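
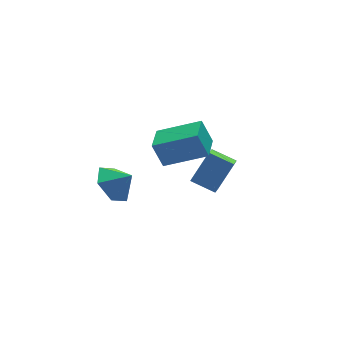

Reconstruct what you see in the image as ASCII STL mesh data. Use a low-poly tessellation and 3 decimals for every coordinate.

solid 
facet normal -0.551 -0.826 0.119
outer loop
vertex 0.95 -2.532 3.151
vertex -0.593 -1.611 2.393
vertex 1.265 -2.899 2.063
endloop
endfacet
facet normal 0.791 -0.473 0.388
outer loop
vertex 1.993 -1.809 1.907
vertex 0.95 -2.532 3.151
vertex 1.265 -2.899 2.063
endloop
endfacet
facet normal -0.551 -0.826 0.119
outer loop
vertex 1.265 -2.899 2.063
vertex -0.593 -1.611 2.393
vertex -0.278 -1.978 1.306
endloop
endfacet
facet normal 0.265 -0.308 -0.914
outer loop
vertex -0.278 -1.978 1.306
vertex 1.993 -1.809 1.907
vertex 1.265 -2.899 2.063
endloop
endfacet
facet normal -0.265 0.308 0.914
outer loop
vertex 0.95 -2.532 3.151
vertex 0.135 -0.521 2.237
vertex -0.593 -1.611 2.393
endloop
endfacet
facet normal 0.791 -0.472 0.389
outer loop
vertex 1.678 -1.442 2.994
vertex 0.95 -2.532 3.151
vertex 1.993 -1.809 1.907
endloop
endfacet
facet normal -0.264 0.308 0.914
outer loop
vertex 1.678 -1.442 2.994
vertex 0.135 -0.521 2.237
vertex 0.95 -2.532 3.151
endloop
endfacet
facet normal -0.791 0.473 -0.389
outer loop
vertex -0.593 -1.611 2.393
vertex 0.135 -0.521 2.237
vertex -0.278 -1.978 1.306
endloop
endfacet
facet normal 0.265 -0.308 -0.914
outer loop
vertex 0.45 -0.888 1.149
vertex 1.993 -1.809 1.907
vertex -0.278 -1.978 1.306
endloop
endfacet
facet normal -0.791 0.472 -0.388
outer loop
vertex -0.278 -1.978 1.306
vertex 0.135 -0.521 2.237
vertex 0.45 -0.888 1.149
endloop
endfacet
facet normal 0.551 0.826 -0.119
outer loop
vertex 0.45 -0.888 1.149
vertex 1.678 -1.442 2.994
vertex 1.993 -1.809 1.907
endloop
endfacet
facet normal 0.551 0.826 -0.119
outer loop
vertex 0.135 -0.521 2.237
vertex 1.678 -1.442 2.994
vertex 0.45 -0.888 1.149
endloop
endfacet
facet normal -0.563 -0.103 -0.820
outer loop
vertex 2.811 -0.526 -2.749
vertex 2.063 0.304 -2.34
vertex 3.256 0.063 -3.129
endloop
endfacet
facet normal 0.629 -0.697 -0.344
outer loop
vertex 4.197 0.236 -1.76
vertex 2.811 -0.526 -2.749
vertex 3.256 0.063 -3.129
endloop
endfacet
facet normal -0.563 -0.103 -0.820
outer loop
vertex 3.256 0.063 -3.129
vertex 2.063 0.304 -2.34
vertex 2.508 0.893 -2.72
endloop
endfacet
facet normal 0.536 0.709 -0.458
outer loop
vertex 2.508 0.893 -2.72
vertex 4.197 0.236 -1.76
vertex 3.256 0.063 -3.129
endloop
endfacet
facet normal -0.536 -0.709 0.458
outer loop
vertex 2.811 -0.526 -2.749
vertex 3.004 0.477 -0.971
vertex 2.063 0.304 -2.34
endloop
endfacet
facet normal 0.629 -0.697 -0.344
outer loop
vertex 3.752 -0.353 -1.38
vertex 2.811 -0.526 -2.749
vertex 4.197 0.236 -1.76
endloop
endfacet
facet normal -0.536 -0.709 0.458
outer loop
vertex 3.752 -0.353 -1.38
vertex 3.004 0.477 -0.971
vertex 2.811 -0.526 -2.749
endloop
endfacet
facet normal -0.629 0.697 0.344
outer loop
vertex 2.063 0.304 -2.34
vertex 3.004 0.477 -0.971
vertex 2.508 0.893 -2.72
endloop
endfacet
facet normal 0.536 0.709 -0.458
outer loop
vertex 3.449 1.066 -1.351
vertex 4.197 0.236 -1.76
vertex 2.508 0.893 -2.72
endloop
endfacet
facet normal -0.629 0.697 0.344
outer loop
vertex 2.508 0.893 -2.72
vertex 3.004 0.477 -0.971
vertex 3.449 1.066 -1.351
endloop
endfacet
facet normal 0.563 0.103 0.820
outer loop
vertex 3.449 1.066 -1.351
vertex 3.752 -0.353 -1.38
vertex 4.197 0.236 -1.76
endloop
endfacet
facet normal 0.563 0.103 0.820
outer loop
vertex 3.004 0.477 -0.971
vertex 3.752 -0.353 -1.38
vertex 3.449 1.066 -1.351
endloop
endfacet
facet normal -0.610 0.443 -0.657
outer loop
vertex -1.028 -0.257 -0.992
vertex -1.807 -0.5 -0.432
vertex -1.341 0.361 -0.285
endloop
endfacet
facet normal 0.949 0.215 0.232
outer loop
vertex -1.028 -0.257 -0.992
vertex -1.341 0.361 -0.285
vertex -1.173 -0.96 0.252
endloop
endfacet
facet normal -0.610 0.442 -0.658
outer loop
vertex -1.341 0.361 -0.285
vertex -1.807 -0.5 -0.432
vertex -2.121 0.118 0.275
endloop
endfacet
facet normal 0.456 0.384 0.802
outer loop
vertex -1.341 0.361 -0.285
vertex -2.121 0.118 0.275
vertex -1.173 -0.96 0.252
endloop
endfacet
facet normal -0.610 0.442 -0.658
outer loop
vertex -2.121 0.118 0.275
vertex -1.807 -0.5 -0.432
vertex -2.587 -0.743 0.128
endloop
endfacet
facet normal -0.104 -0.112 0.988
outer loop
vertex -2.121 0.118 0.275
vertex -2.587 -0.743 0.128
vertex -1.173 -0.96 0.252
endloop
endfacet
facet normal -0.610 0.442 -0.658
outer loop
vertex -2.587 -0.743 0.128
vertex -1.807 -0.5 -0.432
vertex -2.273 -1.361 -0.579
endloop
endfacet
facet normal -0.172 -0.778 0.604
outer loop
vertex -2.587 -0.743 0.128
vertex -2.273 -1.361 -0.579
vertex -1.173 -0.96 0.252
endloop
endfacet
facet normal -0.610 0.442 -0.658
outer loop
vertex -2.273 -1.361 -0.579
vertex -1.807 -0.5 -0.432
vertex -1.493 -1.118 -1.139
endloop
endfacet
facet normal 0.319 -0.947 0.034
outer loop
vertex -2.273 -1.361 -0.579
vertex -1.493 -1.118 -1.139
vertex -1.173 -0.96 0.252
endloop
endfacet
facet normal -0.610 0.442 -0.657
outer loop
vertex -1.493 -1.118 -1.139
vertex -1.807 -0.5 -0.432
vertex -1.028 -0.257 -0.992
endloop
endfacet
facet normal 0.880 -0.450 -0.151
outer loop
vertex -1.493 -1.118 -1.139
vertex -1.028 -0.257 -0.992
vertex -1.173 -0.96 0.252
endloop
endfacet

endsolid


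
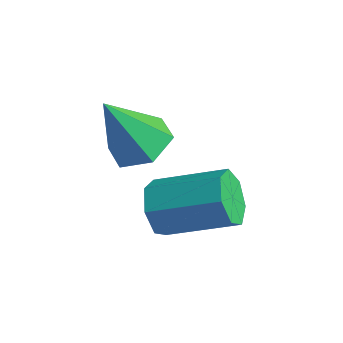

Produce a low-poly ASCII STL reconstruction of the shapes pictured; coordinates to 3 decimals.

solid 
facet normal -0.750 -0.550 -0.367
outer loop
vertex -0.504 3.34 -1.346
vertex -0.929 3.44 -0.628
vertex -0.944 3.921 -1.317
endloop
endfacet
facet normal 0.272 0.252 -0.929
outer loop
vertex -0.504 3.34 -1.346
vertex -0.944 3.921 -1.317
vertex 0.995 4.441 -0.609
endloop
endfacet
facet normal 0.271 0.253 -0.929
outer loop
vertex 0.995 4.441 -0.609
vertex -0.944 3.921 -1.317
vertex 0.554 5.021 -0.58
endloop
endfacet
facet normal 0.749 0.551 0.369
outer loop
vertex 0.995 4.441 -0.609
vertex 0.554 5.021 -0.58
vertex 0.569 4.54 0.108
endloop
endfacet
facet normal -0.750 -0.550 -0.368
outer loop
vertex -0.944 3.921 -1.317
vertex -0.929 3.44 -0.628
vertex -1.373 4.139 -0.769
endloop
endfacet
facet normal -0.303 0.780 -0.548
outer loop
vertex -0.944 3.921 -1.317
vertex -1.373 4.139 -0.769
vertex 0.554 5.021 -0.58
endloop
endfacet
facet normal -0.303 0.779 -0.548
outer loop
vertex 0.554 5.021 -0.58
vertex -1.373 4.139 -0.769
vertex 0.125 5.239 -0.033
endloop
endfacet
facet normal 0.749 0.550 0.368
outer loop
vertex 0.554 5.021 -0.58
vertex 0.125 5.239 -0.033
vertex 0.569 4.54 0.108
endloop
endfacet
facet normal -0.749 -0.550 -0.369
outer loop
vertex -1.373 4.139 -0.769
vertex -0.929 3.44 -0.628
vertex -1.468 3.83 -0.116
endloop
endfacet
facet normal -0.649 0.720 0.246
outer loop
vertex -1.373 4.139 -0.769
vertex -1.468 3.83 -0.116
vertex 0.125 5.239 -0.033
endloop
endfacet
facet normal -0.649 0.720 0.246
outer loop
vertex 0.125 5.239 -0.033
vertex -1.468 3.83 -0.116
vertex 0.031 4.931 0.621
endloop
endfacet
facet normal 0.750 0.550 0.367
outer loop
vertex 0.125 5.239 -0.033
vertex 0.031 4.931 0.621
vertex 0.569 4.54 0.108
endloop
endfacet
facet normal -0.749 -0.551 -0.369
outer loop
vertex -1.468 3.83 -0.116
vertex -0.929 3.44 -0.628
vertex -1.157 3.228 0.152
endloop
endfacet
facet normal -0.507 0.118 0.854
outer loop
vertex -1.468 3.83 -0.116
vertex -1.157 3.228 0.152
vertex 0.031 4.931 0.621
endloop
endfacet
facet normal -0.506 0.118 0.855
outer loop
vertex 0.031 4.931 0.621
vertex -1.157 3.228 0.152
vertex 0.342 4.328 0.888
endloop
endfacet
facet normal 0.750 0.550 0.368
outer loop
vertex 0.031 4.931 0.621
vertex 0.342 4.328 0.888
vertex 0.569 4.54 0.108
endloop
endfacet
facet normal -0.750 -0.550 -0.369
outer loop
vertex -1.157 3.228 0.152
vertex -0.929 3.44 -0.628
vertex -0.675 2.785 -0.168
endloop
endfacet
facet normal 0.018 -0.573 0.820
outer loop
vertex -1.157 3.228 0.152
vertex -0.675 2.785 -0.168
vertex 0.342 4.328 0.888
endloop
endfacet
facet normal 0.017 -0.573 0.820
outer loop
vertex 0.342 4.328 0.888
vertex -0.675 2.785 -0.168
vertex 0.824 3.886 0.569
endloop
endfacet
facet normal 0.749 0.551 0.368
outer loop
vertex 0.342 4.328 0.888
vertex 0.824 3.886 0.569
vertex 0.569 4.54 0.108
endloop
endfacet
facet normal -0.750 -0.550 -0.369
outer loop
vertex -0.675 2.785 -0.168
vertex -0.929 3.44 -0.628
vertex -0.384 2.835 -0.834
endloop
endfacet
facet normal 0.528 -0.832 0.168
outer loop
vertex -0.675 2.785 -0.168
vertex -0.384 2.835 -0.834
vertex 0.824 3.886 0.569
endloop
endfacet
facet normal 0.529 -0.832 0.168
outer loop
vertex 0.824 3.886 0.569
vertex -0.384 2.835 -0.834
vertex 1.115 3.936 -0.098
endloop
endfacet
facet normal 0.749 0.551 0.368
outer loop
vertex 0.824 3.886 0.569
vertex 1.115 3.936 -0.098
vertex 0.569 4.54 0.108
endloop
endfacet
facet normal -0.750 -0.550 -0.367
outer loop
vertex -0.384 2.835 -0.834
vertex -0.929 3.44 -0.628
vertex -0.504 3.34 -1.346
endloop
endfacet
facet normal 0.641 -0.466 -0.610
outer loop
vertex -0.384 2.835 -0.834
vertex -0.504 3.34 -1.346
vertex 1.115 3.936 -0.098
endloop
endfacet
facet normal 0.642 -0.465 -0.610
outer loop
vertex 1.115 3.936 -0.098
vertex -0.504 3.34 -1.346
vertex 0.995 4.441 -0.609
endloop
endfacet
facet normal 0.749 0.551 0.369
outer loop
vertex 1.115 3.936 -0.098
vertex 0.995 4.441 -0.609
vertex 0.569 4.54 0.108
endloop
endfacet
facet normal 0.216 0.412 -0.885
outer loop
vertex -1.148 3.519 1.006
vertex -1.985 3.9 0.979
vertex -1.284 4.356 1.362
endloop
endfacet
facet normal 0.816 -0.109 0.568
outer loop
vertex -1.148 3.519 1.006
vertex -1.284 4.356 1.362
vertex -2.415 3.08 2.741
endloop
endfacet
facet normal 0.215 0.413 -0.885
outer loop
vertex -1.284 4.356 1.362
vertex -1.985 3.9 0.979
vertex -2.121 4.737 1.336
endloop
endfacet
facet normal 0.250 0.600 0.760
outer loop
vertex -1.284 4.356 1.362
vertex -2.121 4.737 1.336
vertex -2.415 3.08 2.741
endloop
endfacet
facet normal 0.215 0.413 -0.885
outer loop
vertex -2.121 4.737 1.336
vertex -1.985 3.9 0.979
vertex -2.822 4.281 0.953
endloop
endfacet
facet normal -0.647 0.557 0.521
outer loop
vertex -2.121 4.737 1.336
vertex -2.822 4.281 0.953
vertex -2.415 3.08 2.741
endloop
endfacet
facet normal 0.215 0.413 -0.885
outer loop
vertex -2.822 4.281 0.953
vertex -1.985 3.9 0.979
vertex -2.686 3.444 0.596
endloop
endfacet
facet normal -0.976 -0.197 0.090
outer loop
vertex -2.822 4.281 0.953
vertex -2.686 3.444 0.596
vertex -2.415 3.08 2.741
endloop
endfacet
facet normal 0.216 0.412 -0.885
outer loop
vertex -2.686 3.444 0.596
vertex -1.985 3.9 0.979
vertex -1.849 3.063 0.623
endloop
endfacet
facet normal -0.409 -0.907 -0.102
outer loop
vertex -2.686 3.444 0.596
vertex -1.849 3.063 0.623
vertex -2.415 3.08 2.741
endloop
endfacet
facet normal 0.216 0.412 -0.885
outer loop
vertex -1.849 3.063 0.623
vertex -1.985 3.9 0.979
vertex -1.148 3.519 1.006
endloop
endfacet
facet normal 0.486 -0.863 0.137
outer loop
vertex -1.849 3.063 0.623
vertex -1.148 3.519 1.006
vertex -2.415 3.08 2.741
endloop
endfacet

endsolid


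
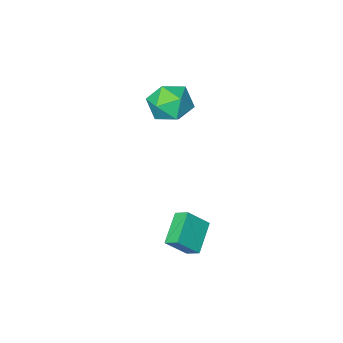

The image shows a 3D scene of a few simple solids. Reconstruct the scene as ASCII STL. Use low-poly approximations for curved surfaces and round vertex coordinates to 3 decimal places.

solid 
facet normal -0.994 0.078 0.073
outer loop
vertex -2.682 -2.395 3.797
vertex -2.794 -3.552 3.505
vertex -2.685 -3.232 4.655
endloop
endfacet
facet normal -0.670 0.533 0.517
outer loop
vertex -2.682 -2.395 3.797
vertex -2.685 -3.232 4.655
vertex -1.913 -2.317 4.713
endloop
endfacet
facet normal -0.251 0.959 0.129
outer loop
vertex -2.682 -2.395 3.797
vertex -1.913 -2.317 4.713
vertex -1.545 -2.071 3.599
endloop
endfacet
facet normal -0.316 0.769 -0.556
outer loop
vertex -2.682 -2.395 3.797
vertex -1.545 -2.071 3.599
vertex -2.09 -2.834 2.853
endloop
endfacet
facet normal -0.775 0.224 -0.590
outer loop
vertex -2.682 -2.395 3.797
vertex -2.09 -2.834 2.853
vertex -2.794 -3.552 3.505
endloop
endfacet
facet normal -0.253 0.153 0.955
outer loop
vertex -1.913 -2.317 4.713
vertex -2.685 -3.232 4.655
vertex -1.55 -3.426 4.987
endloop
endfacet
facet normal -0.778 -0.582 0.236
outer loop
vertex -2.685 -3.232 4.655
vertex -2.794 -3.552 3.505
vertex -2.095 -4.189 4.241
endloop
endfacet
facet normal -0.423 -0.345 -0.838
outer loop
vertex -2.794 -3.552 3.505
vertex -2.09 -2.834 2.853
vertex -1.727 -3.943 3.127
endloop
endfacet
facet normal 0.320 0.535 -0.782
outer loop
vertex -2.09 -2.834 2.853
vertex -1.545 -2.071 3.599
vertex -0.955 -3.028 3.185
endloop
endfacet
facet normal 0.425 0.844 0.327
outer loop
vertex -1.545 -2.071 3.599
vertex -1.913 -2.317 4.713
vertex -0.846 -2.708 4.335
endloop
endfacet
facet normal 0.316 -0.769 0.556
outer loop
vertex -0.958 -3.865 4.043
vertex -1.55 -3.426 4.987
vertex -2.095 -4.189 4.241
endloop
endfacet
facet normal 0.251 -0.959 -0.129
outer loop
vertex -0.958 -3.865 4.043
vertex -2.095 -4.189 4.241
vertex -1.727 -3.943 3.127
endloop
endfacet
facet normal 0.670 -0.533 -0.517
outer loop
vertex -0.958 -3.865 4.043
vertex -1.727 -3.943 3.127
vertex -0.955 -3.028 3.185
endloop
endfacet
facet normal 0.994 -0.078 -0.073
outer loop
vertex -0.958 -3.865 4.043
vertex -0.955 -3.028 3.185
vertex -0.846 -2.708 4.335
endloop
endfacet
facet normal 0.775 -0.224 0.590
outer loop
vertex -0.958 -3.865 4.043
vertex -0.846 -2.708 4.335
vertex -1.55 -3.426 4.987
endloop
endfacet
facet normal -0.320 -0.535 0.782
outer loop
vertex -2.095 -4.189 4.241
vertex -1.55 -3.426 4.987
vertex -2.685 -3.232 4.655
endloop
endfacet
facet normal -0.425 -0.844 -0.327
outer loop
vertex -1.727 -3.943 3.127
vertex -2.095 -4.189 4.241
vertex -2.794 -3.552 3.505
endloop
endfacet
facet normal 0.253 -0.153 -0.955
outer loop
vertex -0.955 -3.028 3.185
vertex -1.727 -3.943 3.127
vertex -2.09 -2.834 2.853
endloop
endfacet
facet normal 0.778 0.582 -0.236
outer loop
vertex -0.846 -2.708 4.335
vertex -0.955 -3.028 3.185
vertex -1.545 -2.071 3.599
endloop
endfacet
facet normal 0.423 0.345 0.838
outer loop
vertex -1.55 -3.426 4.987
vertex -0.846 -2.708 4.335
vertex -1.913 -2.317 4.713
endloop
endfacet
facet normal -0.654 -0.589 0.474
outer loop
vertex 0.268 2.06 0.896
vertex -0.691 2.322 -0.103
vertex 0.539 1.415 0.468
endloop
endfacet
facet normal 0.680 -0.185 0.709
outer loop
vertex 1.651 2.418 -0.337
vertex 0.268 2.06 0.896
vertex 0.539 1.415 0.468
endloop
endfacet
facet normal -0.654 -0.590 0.473
outer loop
vertex 0.539 1.415 0.468
vertex -0.691 2.322 -0.103
vertex -0.42 1.677 -0.532
endloop
endfacet
facet normal 0.330 -0.786 -0.523
outer loop
vertex -0.42 1.677 -0.532
vertex 1.651 2.418 -0.337
vertex 0.539 1.415 0.468
endloop
endfacet
facet normal -0.330 0.786 0.523
outer loop
vertex 0.268 2.06 0.896
vertex 0.421 3.325 -0.908
vertex -0.691 2.322 -0.103
endloop
endfacet
facet normal 0.680 -0.186 0.709
outer loop
vertex 1.38 3.063 0.092
vertex 0.268 2.06 0.896
vertex 1.651 2.418 -0.337
endloop
endfacet
facet normal -0.331 0.786 0.523
outer loop
vertex 1.38 3.063 0.092
vertex 0.421 3.325 -0.908
vertex 0.268 2.06 0.896
endloop
endfacet
facet normal -0.681 0.186 -0.709
outer loop
vertex -0.691 2.322 -0.103
vertex 0.421 3.325 -0.908
vertex -0.42 1.677 -0.532
endloop
endfacet
facet normal 0.330 -0.786 -0.523
outer loop
vertex 0.692 2.68 -1.336
vertex 1.651 2.418 -0.337
vertex -0.42 1.677 -0.532
endloop
endfacet
facet normal -0.680 0.185 -0.710
outer loop
vertex -0.42 1.677 -0.532
vertex 0.421 3.325 -0.908
vertex 0.692 2.68 -1.336
endloop
endfacet
facet normal 0.654 0.590 -0.473
outer loop
vertex 0.692 2.68 -1.336
vertex 1.38 3.063 0.092
vertex 1.651 2.418 -0.337
endloop
endfacet
facet normal 0.655 0.589 -0.473
outer loop
vertex 0.421 3.325 -0.908
vertex 1.38 3.063 0.092
vertex 0.692 2.68 -1.336
endloop
endfacet

endsolid


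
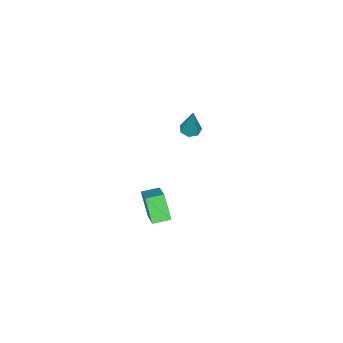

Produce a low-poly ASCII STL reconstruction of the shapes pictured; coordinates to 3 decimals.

solid 
facet normal -0.776 0.616 0.139
outer loop
vertex 1.787 0.761 2.447
vertex 2.954 1.993 3.506
vertex 2.124 1.449 1.276
endloop
endfacet
facet normal -0.584 -0.615 -0.530
outer loop
vertex 2.806 0.907 1.154
vertex 1.787 0.761 2.447
vertex 2.124 1.449 1.276
endloop
endfacet
facet normal -0.776 0.616 0.138
outer loop
vertex 2.124 1.449 1.276
vertex 2.954 1.993 3.506
vertex 3.291 2.681 2.334
endloop
endfacet
facet normal 0.241 0.491 -0.837
outer loop
vertex 3.291 2.681 2.334
vertex 2.806 0.907 1.154
vertex 2.124 1.449 1.276
endloop
endfacet
facet normal -0.241 -0.491 0.837
outer loop
vertex 1.787 0.761 2.447
vertex 3.636 1.451 3.384
vertex 2.954 1.993 3.506
endloop
endfacet
facet normal -0.583 -0.616 -0.529
outer loop
vertex 2.469 0.219 2.326
vertex 1.787 0.761 2.447
vertex 2.806 0.907 1.154
endloop
endfacet
facet normal -0.241 -0.491 0.837
outer loop
vertex 2.469 0.219 2.326
vertex 3.636 1.451 3.384
vertex 1.787 0.761 2.447
endloop
endfacet
facet normal 0.584 0.616 0.529
outer loop
vertex 2.954 1.993 3.506
vertex 3.636 1.451 3.384
vertex 3.291 2.681 2.334
endloop
endfacet
facet normal 0.242 0.491 -0.837
outer loop
vertex 3.973 2.139 2.213
vertex 2.806 0.907 1.154
vertex 3.291 2.681 2.334
endloop
endfacet
facet normal 0.583 0.616 0.530
outer loop
vertex 3.291 2.681 2.334
vertex 3.636 1.451 3.384
vertex 3.973 2.139 2.213
endloop
endfacet
facet normal 0.776 -0.616 -0.138
outer loop
vertex 3.973 2.139 2.213
vertex 2.469 0.219 2.326
vertex 2.806 0.907 1.154
endloop
endfacet
facet normal 0.776 -0.616 -0.139
outer loop
vertex 3.636 1.451 3.384
vertex 2.469 0.219 2.326
vertex 3.973 2.139 2.213
endloop
endfacet
facet normal -0.241 -0.265 -0.933
outer loop
vertex -2.815 -1.71 2.054
vertex -3.313 -1.486 2.119
vertex -2.853 -1.25 1.933
endloop
endfacet
facet normal 0.997 0.079 -0.014
outer loop
vertex -2.815 -1.71 2.054
vertex -2.853 -1.25 1.933
vertex -2.847 -0.974 3.921
endloop
endfacet
facet normal -0.241 -0.266 -0.933
outer loop
vertex -2.853 -1.25 1.933
vertex -3.313 -1.486 2.119
vertex -3.237 -0.968 1.952
endloop
endfacet
facet normal 0.584 0.803 -0.113
outer loop
vertex -2.853 -1.25 1.933
vertex -3.237 -0.968 1.952
vertex -2.847 -0.974 3.921
endloop
endfacet
facet normal -0.241 -0.266 -0.933
outer loop
vertex -3.237 -0.968 1.952
vertex -3.313 -1.486 2.119
vertex -3.679 -1.076 2.097
endloop
endfacet
facet normal -0.223 0.974 0.047
outer loop
vertex -3.237 -0.968 1.952
vertex -3.679 -1.076 2.097
vertex -2.847 -0.974 3.921
endloop
endfacet
facet normal -0.242 -0.266 -0.933
outer loop
vertex -3.679 -1.076 2.097
vertex -3.313 -1.486 2.119
vertex -3.845 -1.493 2.259
endloop
endfacet
facet normal -0.817 0.460 0.347
outer loop
vertex -3.679 -1.076 2.097
vertex -3.845 -1.493 2.259
vertex -2.847 -0.974 3.921
endloop
endfacet
facet normal -0.242 -0.264 -0.934
outer loop
vertex -3.845 -1.493 2.259
vertex -3.313 -1.486 2.119
vertex -3.611 -1.905 2.315
endloop
endfacet
facet normal -0.751 -0.350 0.560
outer loop
vertex -3.845 -1.493 2.259
vertex -3.611 -1.905 2.315
vertex -2.847 -0.974 3.921
endloop
endfacet
facet normal -0.241 -0.266 -0.934
outer loop
vertex -3.611 -1.905 2.315
vertex -3.313 -1.486 2.119
vertex -3.152 -2.001 2.224
endloop
endfacet
facet normal -0.073 -0.847 0.526
outer loop
vertex -3.611 -1.905 2.315
vertex -3.152 -2.001 2.224
vertex -2.847 -0.974 3.921
endloop
endfacet
facet normal -0.241 -0.266 -0.933
outer loop
vertex -3.152 -2.001 2.224
vertex -3.313 -1.486 2.119
vertex -2.815 -1.71 2.054
endloop
endfacet
facet normal 0.704 -0.657 0.271
outer loop
vertex -3.152 -2.001 2.224
vertex -2.815 -1.71 2.054
vertex -2.847 -0.974 3.921
endloop
endfacet

endsolid


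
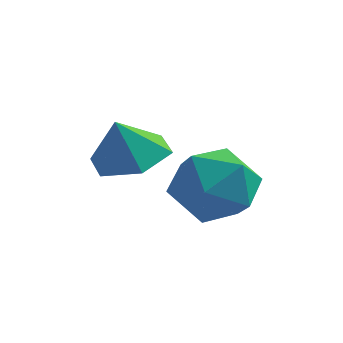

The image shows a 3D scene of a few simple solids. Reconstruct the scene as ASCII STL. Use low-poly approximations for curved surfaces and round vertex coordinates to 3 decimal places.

solid 
facet normal 0.235 0.217 -0.948
outer loop
vertex 2.563 1.114 3.195
vertex 1.583 1.112 2.952
vertex 2.026 1.967 3.257
endloop
endfacet
facet normal 0.525 0.272 0.807
outer loop
vertex 2.563 1.114 3.195
vertex 2.026 1.967 3.257
vertex 1.297 0.848 4.108
endloop
endfacet
facet normal 0.235 0.217 -0.948
outer loop
vertex 2.026 1.967 3.257
vertex 1.583 1.112 2.952
vertex 1.046 1.965 3.014
endloop
endfacet
facet normal -0.181 0.667 0.723
outer loop
vertex 2.026 1.967 3.257
vertex 1.046 1.965 3.014
vertex 1.297 0.848 4.108
endloop
endfacet
facet normal 0.235 0.217 -0.948
outer loop
vertex 1.046 1.965 3.014
vertex 1.583 1.112 2.952
vertex 0.603 1.11 2.709
endloop
endfacet
facet normal -0.842 0.269 0.468
outer loop
vertex 1.046 1.965 3.014
vertex 0.603 1.11 2.709
vertex 1.297 0.848 4.108
endloop
endfacet
facet normal 0.235 0.217 -0.948
outer loop
vertex 0.603 1.11 2.709
vertex 1.583 1.112 2.952
vertex 1.14 0.257 2.647
endloop
endfacet
facet normal -0.798 -0.524 0.298
outer loop
vertex 0.603 1.11 2.709
vertex 1.14 0.257 2.647
vertex 1.297 0.848 4.108
endloop
endfacet
facet normal 0.235 0.217 -0.948
outer loop
vertex 1.14 0.257 2.647
vertex 1.583 1.112 2.952
vertex 2.12 0.259 2.89
endloop
endfacet
facet normal -0.093 -0.920 0.382
outer loop
vertex 1.14 0.257 2.647
vertex 2.12 0.259 2.89
vertex 1.297 0.848 4.108
endloop
endfacet
facet normal 0.235 0.217 -0.948
outer loop
vertex 2.12 0.259 2.89
vertex 1.583 1.112 2.952
vertex 2.563 1.114 3.195
endloop
endfacet
facet normal 0.568 -0.522 0.636
outer loop
vertex 2.12 0.259 2.89
vertex 2.563 1.114 3.195
vertex 1.297 0.848 4.108
endloop
endfacet
facet normal -0.508 0.391 0.767
outer loop
vertex 2.008 3.561 1.543
vertex 2.515 2.724 2.305
vertex 3.076 3.815 2.121
endloop
endfacet
facet normal -0.362 0.890 0.278
outer loop
vertex 2.008 3.561 1.543
vertex 3.076 3.815 2.121
vertex 2.927 4.127 0.929
endloop
endfacet
facet normal -0.648 0.681 -0.342
outer loop
vertex 2.008 3.561 1.543
vertex 2.927 4.127 0.929
vertex 2.273 3.228 0.377
endloop
endfacet
facet normal -0.970 0.053 -0.236
outer loop
vertex 2.008 3.561 1.543
vertex 2.273 3.228 0.377
vertex 2.019 2.361 1.227
endloop
endfacet
facet normal -0.884 -0.126 0.449
outer loop
vertex 2.008 3.561 1.543
vertex 2.019 2.361 1.227
vertex 2.515 2.724 2.305
endloop
endfacet
facet normal 0.346 0.917 0.197
outer loop
vertex 2.927 4.127 0.929
vertex 3.076 3.815 2.121
vertex 4.001 3.639 1.313
endloop
endfacet
facet normal 0.110 0.110 0.988
outer loop
vertex 3.076 3.815 2.121
vertex 2.515 2.724 2.305
vertex 3.747 2.772 2.163
endloop
endfacet
facet normal -0.499 -0.725 0.474
outer loop
vertex 2.515 2.724 2.305
vertex 2.019 2.361 1.227
vertex 3.093 1.873 1.611
endloop
endfacet
facet normal -0.638 -0.436 -0.635
outer loop
vertex 2.019 2.361 1.227
vertex 2.273 3.228 0.377
vertex 2.944 2.185 0.419
endloop
endfacet
facet normal -0.116 0.579 -0.807
outer loop
vertex 2.273 3.228 0.377
vertex 2.927 4.127 0.929
vertex 3.505 3.276 0.235
endloop
endfacet
facet normal 0.970 -0.053 0.236
outer loop
vertex 4.012 2.439 0.997
vertex 4.001 3.639 1.313
vertex 3.747 2.772 2.163
endloop
endfacet
facet normal 0.648 -0.681 0.342
outer loop
vertex 4.012 2.439 0.997
vertex 3.747 2.772 2.163
vertex 3.093 1.873 1.611
endloop
endfacet
facet normal 0.362 -0.890 -0.278
outer loop
vertex 4.012 2.439 0.997
vertex 3.093 1.873 1.611
vertex 2.944 2.185 0.419
endloop
endfacet
facet normal 0.508 -0.391 -0.767
outer loop
vertex 4.012 2.439 0.997
vertex 2.944 2.185 0.419
vertex 3.505 3.276 0.235
endloop
endfacet
facet normal 0.884 0.126 -0.449
outer loop
vertex 4.012 2.439 0.997
vertex 3.505 3.276 0.235
vertex 4.001 3.639 1.313
endloop
endfacet
facet normal 0.638 0.436 0.635
outer loop
vertex 3.747 2.772 2.163
vertex 4.001 3.639 1.313
vertex 3.076 3.815 2.121
endloop
endfacet
facet normal 0.116 -0.579 0.807
outer loop
vertex 3.093 1.873 1.611
vertex 3.747 2.772 2.163
vertex 2.515 2.724 2.305
endloop
endfacet
facet normal -0.346 -0.917 -0.197
outer loop
vertex 2.944 2.185 0.419
vertex 3.093 1.873 1.611
vertex 2.019 2.361 1.227
endloop
endfacet
facet normal -0.110 -0.110 -0.988
outer loop
vertex 3.505 3.276 0.235
vertex 2.944 2.185 0.419
vertex 2.273 3.228 0.377
endloop
endfacet
facet normal 0.499 0.725 -0.474
outer loop
vertex 4.001 3.639 1.313
vertex 3.505 3.276 0.235
vertex 2.927 4.127 0.929
endloop
endfacet

endsolid


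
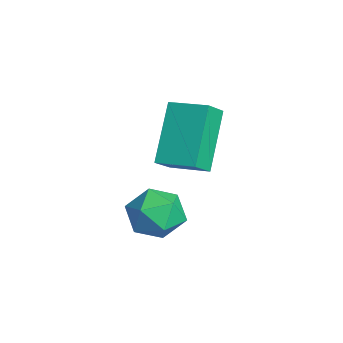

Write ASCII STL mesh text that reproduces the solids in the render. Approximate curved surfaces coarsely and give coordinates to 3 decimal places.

solid 
facet normal -0.645 -0.745 -0.168
outer loop
vertex -0.139 3.115 1.69
vertex -0.612 3.657 1.1
vertex 1.053 2.438 0.113
endloop
endfacet
facet normal 0.509 -0.582 0.634
outer loop
vertex 1.852 3.363 0.32
vertex -0.139 3.115 1.69
vertex 1.053 2.438 0.113
endloop
endfacet
facet normal -0.645 -0.745 -0.168
outer loop
vertex 1.053 2.438 0.113
vertex -0.612 3.657 1.1
vertex 0.58 2.98 -0.477
endloop
endfacet
facet normal 0.570 -0.324 -0.755
outer loop
vertex 0.58 2.98 -0.477
vertex 1.852 3.363 0.32
vertex 1.053 2.438 0.113
endloop
endfacet
facet normal -0.570 0.324 0.755
outer loop
vertex -0.139 3.115 1.69
vertex 0.187 4.582 1.307
vertex -0.612 3.657 1.1
endloop
endfacet
facet normal 0.509 -0.582 0.634
outer loop
vertex 0.66 4.04 1.897
vertex -0.139 3.115 1.69
vertex 1.852 3.363 0.32
endloop
endfacet
facet normal -0.570 0.324 0.755
outer loop
vertex 0.66 4.04 1.897
vertex 0.187 4.582 1.307
vertex -0.139 3.115 1.69
endloop
endfacet
facet normal -0.509 0.582 -0.634
outer loop
vertex -0.612 3.657 1.1
vertex 0.187 4.582 1.307
vertex 0.58 2.98 -0.477
endloop
endfacet
facet normal 0.570 -0.324 -0.755
outer loop
vertex 1.379 3.905 -0.27
vertex 1.852 3.363 0.32
vertex 0.58 2.98 -0.477
endloop
endfacet
facet normal -0.509 0.582 -0.634
outer loop
vertex 0.58 2.98 -0.477
vertex 0.187 4.582 1.307
vertex 1.379 3.905 -0.27
endloop
endfacet
facet normal 0.645 0.745 0.168
outer loop
vertex 1.379 3.905 -0.27
vertex 0.66 4.04 1.897
vertex 1.852 3.363 0.32
endloop
endfacet
facet normal 0.645 0.745 0.168
outer loop
vertex 0.187 4.582 1.307
vertex 0.66 4.04 1.897
vertex 1.379 3.905 -0.27
endloop
endfacet
facet normal -0.815 0.578 -0.033
outer loop
vertex 0.723 2.975 -2.389
vertex 0.304 2.419 -1.78
vertex 0.802 3.139 -1.482
endloop
endfacet
facet normal -0.226 0.962 -0.154
outer loop
vertex 0.723 2.975 -2.389
vertex 0.802 3.139 -1.482
vertex 1.54 3.224 -2.033
endloop
endfacet
facet normal 0.106 0.684 -0.722
outer loop
vertex 0.723 2.975 -2.389
vertex 1.54 3.224 -2.033
vertex 1.499 2.556 -2.672
endloop
endfacet
facet normal -0.278 0.129 -0.952
outer loop
vertex 0.723 2.975 -2.389
vertex 1.499 2.556 -2.672
vertex 0.734 2.058 -2.516
endloop
endfacet
facet normal -0.848 0.063 -0.526
outer loop
vertex 0.723 2.975 -2.389
vertex 0.734 2.058 -2.516
vertex 0.304 2.419 -1.78
endloop
endfacet
facet normal 0.204 0.889 0.410
outer loop
vertex 1.54 3.224 -2.033
vertex 0.802 3.139 -1.482
vertex 1.626 2.822 -1.204
endloop
endfacet
facet normal -0.750 0.268 0.605
outer loop
vertex 0.802 3.139 -1.482
vertex 0.304 2.419 -1.78
vertex 0.861 2.324 -1.048
endloop
endfacet
facet normal -0.802 -0.566 -0.191
outer loop
vertex 0.304 2.419 -1.78
vertex 0.734 2.058 -2.516
vertex 0.82 1.656 -1.687
endloop
endfacet
facet normal 0.120 -0.460 -0.880
outer loop
vertex 0.734 2.058 -2.516
vertex 1.499 2.556 -2.672
vertex 1.558 1.741 -2.238
endloop
endfacet
facet normal 0.741 0.440 -0.507
outer loop
vertex 1.499 2.556 -2.672
vertex 1.54 3.224 -2.033
vertex 2.056 2.461 -1.94
endloop
endfacet
facet normal 0.278 -0.129 0.952
outer loop
vertex 1.637 1.905 -1.331
vertex 1.626 2.822 -1.204
vertex 0.861 2.324 -1.048
endloop
endfacet
facet normal -0.106 -0.684 0.722
outer loop
vertex 1.637 1.905 -1.331
vertex 0.861 2.324 -1.048
vertex 0.82 1.656 -1.687
endloop
endfacet
facet normal 0.226 -0.962 0.154
outer loop
vertex 1.637 1.905 -1.331
vertex 0.82 1.656 -1.687
vertex 1.558 1.741 -2.238
endloop
endfacet
facet normal 0.815 -0.578 0.033
outer loop
vertex 1.637 1.905 -1.331
vertex 1.558 1.741 -2.238
vertex 2.056 2.461 -1.94
endloop
endfacet
facet normal 0.848 -0.063 0.526
outer loop
vertex 1.637 1.905 -1.331
vertex 2.056 2.461 -1.94
vertex 1.626 2.822 -1.204
endloop
endfacet
facet normal -0.120 0.460 0.880
outer loop
vertex 0.861 2.324 -1.048
vertex 1.626 2.822 -1.204
vertex 0.802 3.139 -1.482
endloop
endfacet
facet normal -0.741 -0.440 0.507
outer loop
vertex 0.82 1.656 -1.687
vertex 0.861 2.324 -1.048
vertex 0.304 2.419 -1.78
endloop
endfacet
facet normal -0.204 -0.889 -0.410
outer loop
vertex 1.558 1.741 -2.238
vertex 0.82 1.656 -1.687
vertex 0.734 2.058 -2.516
endloop
endfacet
facet normal 0.750 -0.268 -0.605
outer loop
vertex 2.056 2.461 -1.94
vertex 1.558 1.741 -2.238
vertex 1.499 2.556 -2.672
endloop
endfacet
facet normal 0.802 0.566 0.191
outer loop
vertex 1.626 2.822 -1.204
vertex 2.056 2.461 -1.94
vertex 1.54 3.224 -2.033
endloop
endfacet

endsolid


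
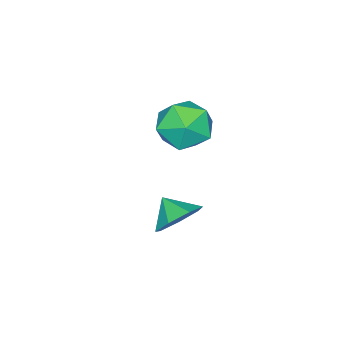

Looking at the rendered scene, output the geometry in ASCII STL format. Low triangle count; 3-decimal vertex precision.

solid 
facet normal 0.183 0.795 -0.578
outer loop
vertex 2.125 -0.172 -1.839
vertex 1.193 0.189 -1.637
vertex 2.064 0.356 -1.132
endloop
endfacet
facet normal 0.646 -0.584 0.492
outer loop
vertex 2.125 -0.172 -1.839
vertex 2.064 0.356 -1.132
vertex 0.987 -0.709 -0.983
endloop
endfacet
facet normal 0.183 0.795 -0.578
outer loop
vertex 2.064 0.356 -1.132
vertex 1.193 0.189 -1.637
vertex 1.347 0.759 -0.804
endloop
endfacet
facet normal 0.317 -0.191 0.929
outer loop
vertex 2.064 0.356 -1.132
vertex 1.347 0.759 -0.804
vertex 0.987 -0.709 -0.983
endloop
endfacet
facet normal 0.183 0.795 -0.578
outer loop
vertex 1.347 0.759 -0.804
vertex 1.193 0.189 -1.637
vertex 0.514 0.733 -1.104
endloop
endfacet
facet normal -0.338 -0.032 0.941
outer loop
vertex 1.347 0.759 -0.804
vertex 0.514 0.733 -1.104
vertex 0.987 -0.709 -0.983
endloop
endfacet
facet normal 0.182 0.795 -0.579
outer loop
vertex 0.514 0.733 -1.104
vertex 1.193 0.189 -1.637
vertex 0.193 0.297 -1.804
endloop
endfacet
facet normal -0.824 -0.227 0.519
outer loop
vertex 0.514 0.733 -1.104
vertex 0.193 0.297 -1.804
vertex 0.987 -0.709 -0.983
endloop
endfacet
facet normal 0.182 0.796 -0.577
outer loop
vertex 0.193 0.297 -1.804
vertex 1.193 0.189 -1.637
vertex 0.625 -0.219 -2.379
endloop
endfacet
facet normal -0.777 -0.629 -0.019
outer loop
vertex 0.193 0.297 -1.804
vertex 0.625 -0.219 -2.379
vertex 0.987 -0.709 -0.983
endloop
endfacet
facet normal 0.183 0.795 -0.578
outer loop
vertex 0.625 -0.219 -2.379
vertex 1.193 0.189 -1.637
vertex 1.485 -0.428 -2.394
endloop
endfacet
facet normal -0.232 -0.935 -0.268
outer loop
vertex 0.625 -0.219 -2.379
vertex 1.485 -0.428 -2.394
vertex 0.987 -0.709 -0.983
endloop
endfacet
facet normal 0.183 0.795 -0.578
outer loop
vertex 1.485 -0.428 -2.394
vertex 1.193 0.189 -1.637
vertex 2.125 -0.172 -1.839
endloop
endfacet
facet normal 0.401 -0.915 -0.041
outer loop
vertex 1.485 -0.428 -2.394
vertex 2.125 -0.172 -1.839
vertex 0.987 -0.709 -0.983
endloop
endfacet
facet normal -0.522 0.835 0.176
outer loop
vertex -0.002 0.667 2.296
vertex -1.02 0.034 2.282
vertex -0.425 0.189 3.311
endloop
endfacet
facet normal 0.130 0.875 0.466
outer loop
vertex -0.002 0.667 2.296
vertex -0.425 0.189 3.311
vertex 0.749 0.143 3.07
endloop
endfacet
facet normal 0.609 0.791 -0.056
outer loop
vertex -0.002 0.667 2.296
vertex 0.749 0.143 3.07
vertex 0.879 -0.04 1.893
endloop
endfacet
facet normal 0.255 0.699 -0.669
outer loop
vertex -0.002 0.667 2.296
vertex 0.879 -0.04 1.893
vertex -0.215 -0.107 1.406
endloop
endfacet
facet normal -0.444 0.726 -0.525
outer loop
vertex -0.002 0.667 2.296
vertex -0.215 -0.107 1.406
vertex -1.02 0.034 2.282
endloop
endfacet
facet normal 0.202 0.330 0.922
outer loop
vertex 0.749 0.143 3.07
vertex -0.425 0.189 3.311
vertex 0.195 -0.813 3.534
endloop
endfacet
facet normal -0.851 0.266 0.452
outer loop
vertex -0.425 0.189 3.311
vertex -1.02 0.034 2.282
vertex -0.899 -0.88 3.047
endloop
endfacet
facet normal -0.726 0.090 -0.682
outer loop
vertex -1.02 0.034 2.282
vertex -0.215 -0.107 1.406
vertex -0.769 -1.063 1.87
endloop
endfacet
facet normal 0.404 0.047 -0.914
outer loop
vertex -0.215 -0.107 1.406
vertex 0.879 -0.04 1.893
vertex 0.405 -1.109 1.629
endloop
endfacet
facet normal 0.978 0.195 0.078
outer loop
vertex 0.879 -0.04 1.893
vertex 0.749 0.143 3.07
vertex 1.0 -0.954 2.658
endloop
endfacet
facet normal -0.255 -0.699 0.669
outer loop
vertex -0.018 -1.587 2.644
vertex 0.195 -0.813 3.534
vertex -0.899 -0.88 3.047
endloop
endfacet
facet normal -0.609 -0.791 0.056
outer loop
vertex -0.018 -1.587 2.644
vertex -0.899 -0.88 3.047
vertex -0.769 -1.063 1.87
endloop
endfacet
facet normal -0.130 -0.875 -0.466
outer loop
vertex -0.018 -1.587 2.644
vertex -0.769 -1.063 1.87
vertex 0.405 -1.109 1.629
endloop
endfacet
facet normal 0.522 -0.835 -0.176
outer loop
vertex -0.018 -1.587 2.644
vertex 0.405 -1.109 1.629
vertex 1.0 -0.954 2.658
endloop
endfacet
facet normal 0.444 -0.726 0.525
outer loop
vertex -0.018 -1.587 2.644
vertex 1.0 -0.954 2.658
vertex 0.195 -0.813 3.534
endloop
endfacet
facet normal -0.404 -0.047 0.914
outer loop
vertex -0.899 -0.88 3.047
vertex 0.195 -0.813 3.534
vertex -0.425 0.189 3.311
endloop
endfacet
facet normal -0.978 -0.195 -0.078
outer loop
vertex -0.769 -1.063 1.87
vertex -0.899 -0.88 3.047
vertex -1.02 0.034 2.282
endloop
endfacet
facet normal -0.202 -0.330 -0.922
outer loop
vertex 0.405 -1.109 1.629
vertex -0.769 -1.063 1.87
vertex -0.215 -0.107 1.406
endloop
endfacet
facet normal 0.851 -0.266 -0.452
outer loop
vertex 1.0 -0.954 2.658
vertex 0.405 -1.109 1.629
vertex 0.879 -0.04 1.893
endloop
endfacet
facet normal 0.726 -0.090 0.682
outer loop
vertex 0.195 -0.813 3.534
vertex 1.0 -0.954 2.658
vertex 0.749 0.143 3.07
endloop
endfacet

endsolid


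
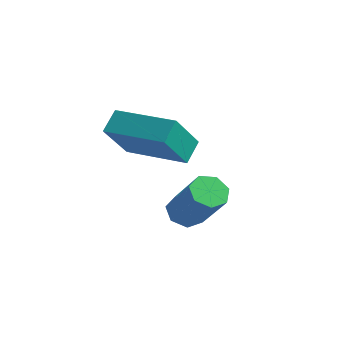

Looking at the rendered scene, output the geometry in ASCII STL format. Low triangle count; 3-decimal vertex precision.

solid 
facet normal -0.625 0.148 -0.767
outer loop
vertex -0.995 2.186 -1.195
vertex -1.35 2.501 -0.845
vertex -0.899 2.689 -1.176
endloop
endfacet
facet normal 0.758 -0.120 -0.641
outer loop
vertex -0.995 2.186 -1.195
vertex -0.899 2.689 -1.176
vertex 0.105 1.924 0.154
endloop
endfacet
facet normal 0.758 -0.119 -0.641
outer loop
vertex 0.105 1.924 0.154
vertex -0.899 2.689 -1.176
vertex 0.201 2.426 0.174
endloop
endfacet
facet normal 0.625 -0.150 0.766
outer loop
vertex 0.105 1.924 0.154
vertex 0.201 2.426 0.174
vertex -0.25 2.239 0.505
endloop
endfacet
facet normal -0.625 0.150 -0.766
outer loop
vertex -0.899 2.689 -1.176
vertex -1.35 2.501 -0.845
vertex -1.142 3.05 -0.907
endloop
endfacet
facet normal 0.619 0.693 -0.370
outer loop
vertex -0.899 2.689 -1.176
vertex -1.142 3.05 -0.907
vertex 0.201 2.426 0.174
endloop
endfacet
facet normal 0.620 0.692 -0.370
outer loop
vertex 0.201 2.426 0.174
vertex -1.142 3.05 -0.907
vertex -0.043 2.788 0.442
endloop
endfacet
facet normal 0.624 -0.147 0.767
outer loop
vertex 0.201 2.426 0.174
vertex -0.043 2.788 0.442
vertex -0.25 2.239 0.505
endloop
endfacet
facet normal -0.625 0.150 -0.766
outer loop
vertex -1.142 3.05 -0.907
vertex -1.35 2.501 -0.845
vertex -1.542 2.998 -0.591
endloop
endfacet
facet normal 0.014 0.984 0.180
outer loop
vertex -1.142 3.05 -0.907
vertex -1.542 2.998 -0.591
vertex -0.043 2.788 0.442
endloop
endfacet
facet normal 0.014 0.984 0.180
outer loop
vertex -0.043 2.788 0.442
vertex -1.542 2.998 -0.591
vertex -0.443 2.736 0.758
endloop
endfacet
facet normal 0.625 -0.148 0.767
outer loop
vertex -0.043 2.788 0.442
vertex -0.443 2.736 0.758
vertex -0.25 2.239 0.505
endloop
endfacet
facet normal -0.625 0.150 -0.766
outer loop
vertex -1.542 2.998 -0.591
vertex -1.35 2.501 -0.845
vertex -1.797 2.572 -0.466
endloop
endfacet
facet normal -0.602 0.534 0.594
outer loop
vertex -1.542 2.998 -0.591
vertex -1.797 2.572 -0.466
vertex -0.443 2.736 0.758
endloop
endfacet
facet normal -0.602 0.534 0.594
outer loop
vertex -0.443 2.736 0.758
vertex -1.797 2.572 -0.466
vertex -0.698 2.31 0.883
endloop
endfacet
facet normal 0.624 -0.148 0.767
outer loop
vertex -0.443 2.736 0.758
vertex -0.698 2.31 0.883
vertex -0.25 2.239 0.505
endloop
endfacet
facet normal -0.626 0.149 -0.766
outer loop
vertex -1.797 2.572 -0.466
vertex -1.35 2.501 -0.845
vertex -1.715 2.093 -0.626
endloop
endfacet
facet normal -0.764 -0.318 0.561
outer loop
vertex -1.797 2.572 -0.466
vertex -1.715 2.093 -0.626
vertex -0.698 2.31 0.883
endloop
endfacet
facet normal -0.765 -0.318 0.561
outer loop
vertex -0.698 2.31 0.883
vertex -1.715 2.093 -0.626
vertex -0.616 1.83 0.723
endloop
endfacet
facet normal 0.624 -0.149 0.767
outer loop
vertex -0.698 2.31 0.883
vertex -0.616 1.83 0.723
vertex -0.25 2.239 0.505
endloop
endfacet
facet normal -0.626 0.149 -0.766
outer loop
vertex -1.715 2.093 -0.626
vertex -1.35 2.501 -0.845
vertex -1.358 1.921 -0.951
endloop
endfacet
facet normal -0.352 -0.930 0.105
outer loop
vertex -1.715 2.093 -0.626
vertex -1.358 1.921 -0.951
vertex -0.616 1.83 0.723
endloop
endfacet
facet normal -0.352 -0.930 0.106
outer loop
vertex -0.616 1.83 0.723
vertex -1.358 1.921 -0.951
vertex -0.259 1.658 0.399
endloop
endfacet
facet normal 0.624 -0.150 0.767
outer loop
vertex -0.616 1.83 0.723
vertex -0.259 1.658 0.399
vertex -0.25 2.239 0.505
endloop
endfacet
facet normal -0.624 0.149 -0.767
outer loop
vertex -1.358 1.921 -0.951
vertex -1.35 2.501 -0.845
vertex -0.995 2.186 -1.195
endloop
endfacet
facet normal 0.326 -0.842 -0.430
outer loop
vertex -1.358 1.921 -0.951
vertex -0.995 2.186 -1.195
vertex -0.259 1.658 0.399
endloop
endfacet
facet normal 0.326 -0.842 -0.430
outer loop
vertex -0.259 1.658 0.399
vertex -0.995 2.186 -1.195
vertex 0.105 1.924 0.154
endloop
endfacet
facet normal 0.625 -0.149 0.766
outer loop
vertex -0.259 1.658 0.399
vertex 0.105 1.924 0.154
vertex -0.25 2.239 0.505
endloop
endfacet
facet normal -0.981 -0.183 -0.069
outer loop
vertex -4.289 2.786 1.939
vertex -4.39 3.807 0.672
vertex -4.131 2.142 1.407
endloop
endfacet
facet normal 0.062 -0.627 0.777
outer loop
vertex -2.15 2.513 1.548
vertex -4.289 2.786 1.939
vertex -4.131 2.142 1.407
endloop
endfacet
facet normal -0.980 -0.184 -0.071
outer loop
vertex -4.131 2.142 1.407
vertex -4.39 3.807 0.672
vertex -4.231 3.163 0.14
endloop
endfacet
facet normal 0.186 -0.758 -0.625
outer loop
vertex -4.231 3.163 0.14
vertex -2.15 2.513 1.548
vertex -4.131 2.142 1.407
endloop
endfacet
facet normal -0.186 0.758 0.625
outer loop
vertex -4.289 2.786 1.939
vertex -2.409 4.178 0.813
vertex -4.39 3.807 0.672
endloop
endfacet
facet normal 0.062 -0.627 0.777
outer loop
vertex -2.309 3.157 2.08
vertex -4.289 2.786 1.939
vertex -2.15 2.513 1.548
endloop
endfacet
facet normal -0.187 0.758 0.625
outer loop
vertex -2.309 3.157 2.08
vertex -2.409 4.178 0.813
vertex -4.289 2.786 1.939
endloop
endfacet
facet normal -0.062 0.627 -0.777
outer loop
vertex -4.39 3.807 0.672
vertex -2.409 4.178 0.813
vertex -4.231 3.163 0.14
endloop
endfacet
facet normal 0.187 -0.758 -0.625
outer loop
vertex -2.251 3.534 0.281
vertex -2.15 2.513 1.548
vertex -4.231 3.163 0.14
endloop
endfacet
facet normal -0.062 0.627 -0.777
outer loop
vertex -4.231 3.163 0.14
vertex -2.409 4.178 0.813
vertex -2.251 3.534 0.281
endloop
endfacet
facet normal 0.980 0.184 0.070
outer loop
vertex -2.251 3.534 0.281
vertex -2.309 3.157 2.08
vertex -2.15 2.513 1.548
endloop
endfacet
facet normal 0.981 0.183 0.070
outer loop
vertex -2.409 4.178 0.813
vertex -2.309 3.157 2.08
vertex -2.251 3.534 0.281
endloop
endfacet

endsolid


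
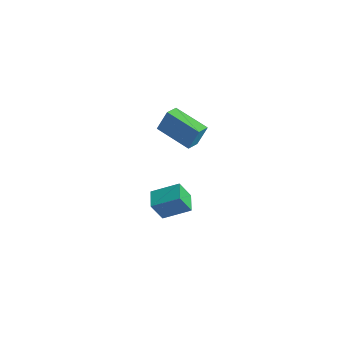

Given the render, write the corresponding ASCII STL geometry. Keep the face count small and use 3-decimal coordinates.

solid 
facet normal -0.457 -0.769 -0.447
outer loop
vertex 3.128 -1.954 -2.629
vertex 2.144 -1.474 -2.45
vertex 3.215 -1.361 -3.737
endloop
endfacet
facet normal 0.887 -0.432 -0.162
outer loop
vertex 3.936 -0.146 -3.03
vertex 3.128 -1.954 -2.629
vertex 3.215 -1.361 -3.737
endloop
endfacet
facet normal -0.457 -0.769 -0.447
outer loop
vertex 3.215 -1.361 -3.737
vertex 2.144 -1.474 -2.45
vertex 2.231 -0.881 -3.558
endloop
endfacet
facet normal 0.070 0.471 -0.880
outer loop
vertex 2.231 -0.881 -3.558
vertex 3.936 -0.146 -3.03
vertex 3.215 -1.361 -3.737
endloop
endfacet
facet normal -0.070 -0.471 0.880
outer loop
vertex 3.128 -1.954 -2.629
vertex 2.865 -0.259 -1.743
vertex 2.144 -1.474 -2.45
endloop
endfacet
facet normal 0.887 -0.432 -0.162
outer loop
vertex 3.849 -0.739 -1.922
vertex 3.128 -1.954 -2.629
vertex 3.936 -0.146 -3.03
endloop
endfacet
facet normal -0.070 -0.471 0.880
outer loop
vertex 3.849 -0.739 -1.922
vertex 2.865 -0.259 -1.743
vertex 3.128 -1.954 -2.629
endloop
endfacet
facet normal -0.887 0.432 0.162
outer loop
vertex 2.144 -1.474 -2.45
vertex 2.865 -0.259 -1.743
vertex 2.231 -0.881 -3.558
endloop
endfacet
facet normal 0.070 0.471 -0.880
outer loop
vertex 2.952 0.334 -2.851
vertex 3.936 -0.146 -3.03
vertex 2.231 -0.881 -3.558
endloop
endfacet
facet normal -0.887 0.432 0.162
outer loop
vertex 2.231 -0.881 -3.558
vertex 2.865 -0.259 -1.743
vertex 2.952 0.334 -2.851
endloop
endfacet
facet normal 0.457 0.769 0.447
outer loop
vertex 2.952 0.334 -2.851
vertex 3.849 -0.739 -1.922
vertex 3.936 -0.146 -3.03
endloop
endfacet
facet normal 0.457 0.769 0.447
outer loop
vertex 2.865 -0.259 -1.743
vertex 3.849 -0.739 -1.922
vertex 2.952 0.334 -2.851
endloop
endfacet
facet normal -0.502 0.822 -0.269
outer loop
vertex 2.872 -0.449 4.078
vertex 4.524 0.377 3.518
vertex 2.719 -0.915 2.939
endloop
endfacet
facet normal -0.856 -0.428 0.290
outer loop
vertex 3.136 -1.597 3.162
vertex 2.872 -0.449 4.078
vertex 2.719 -0.915 2.939
endloop
endfacet
facet normal -0.502 0.822 -0.269
outer loop
vertex 2.719 -0.915 2.939
vertex 4.524 0.377 3.518
vertex 4.371 -0.089 2.379
endloop
endfacet
facet normal -0.123 -0.376 -0.918
outer loop
vertex 4.371 -0.089 2.379
vertex 3.136 -1.597 3.162
vertex 2.719 -0.915 2.939
endloop
endfacet
facet normal 0.123 0.376 0.918
outer loop
vertex 2.872 -0.449 4.078
vertex 4.941 -0.305 3.741
vertex 4.524 0.377 3.518
endloop
endfacet
facet normal -0.856 -0.428 0.290
outer loop
vertex 3.289 -1.131 4.301
vertex 2.872 -0.449 4.078
vertex 3.136 -1.597 3.162
endloop
endfacet
facet normal 0.123 0.376 0.918
outer loop
vertex 3.289 -1.131 4.301
vertex 4.941 -0.305 3.741
vertex 2.872 -0.449 4.078
endloop
endfacet
facet normal 0.856 0.428 -0.290
outer loop
vertex 4.524 0.377 3.518
vertex 4.941 -0.305 3.741
vertex 4.371 -0.089 2.379
endloop
endfacet
facet normal -0.123 -0.376 -0.918
outer loop
vertex 4.788 -0.771 2.602
vertex 3.136 -1.597 3.162
vertex 4.371 -0.089 2.379
endloop
endfacet
facet normal 0.856 0.428 -0.290
outer loop
vertex 4.371 -0.089 2.379
vertex 4.941 -0.305 3.741
vertex 4.788 -0.771 2.602
endloop
endfacet
facet normal 0.502 -0.822 0.269
outer loop
vertex 4.788 -0.771 2.602
vertex 3.289 -1.131 4.301
vertex 3.136 -1.597 3.162
endloop
endfacet
facet normal 0.502 -0.822 0.269
outer loop
vertex 4.941 -0.305 3.741
vertex 3.289 -1.131 4.301
vertex 4.788 -0.771 2.602
endloop
endfacet

endsolid


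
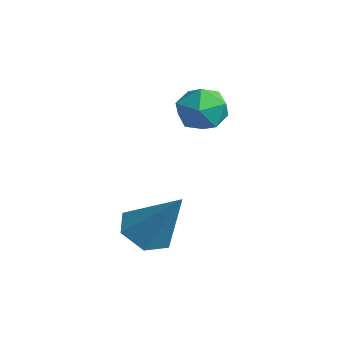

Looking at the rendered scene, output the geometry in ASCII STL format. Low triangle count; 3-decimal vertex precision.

solid 
facet normal -0.541 -0.259 -0.800
outer loop
vertex -1.313 -2.715 0.937
vertex -1.764 -3.023 1.342
vertex -1.842 -2.366 1.182
endloop
endfacet
facet normal 0.488 0.857 -0.167
outer loop
vertex -1.313 -2.715 0.937
vertex -1.842 -2.366 1.182
vertex -0.916 -2.617 2.598
endloop
endfacet
facet normal -0.541 -0.259 -0.800
outer loop
vertex -1.842 -2.366 1.182
vertex -1.764 -3.023 1.342
vertex -2.294 -2.674 1.587
endloop
endfacet
facet normal -0.293 0.890 0.349
outer loop
vertex -1.842 -2.366 1.182
vertex -2.294 -2.674 1.587
vertex -0.916 -2.617 2.598
endloop
endfacet
facet normal -0.540 -0.258 -0.801
outer loop
vertex -2.294 -2.674 1.587
vertex -1.764 -3.023 1.342
vertex -2.216 -3.331 1.746
endloop
endfacet
facet normal -0.590 0.123 0.798
outer loop
vertex -2.294 -2.674 1.587
vertex -2.216 -3.331 1.746
vertex -0.916 -2.617 2.598
endloop
endfacet
facet normal -0.540 -0.258 -0.801
outer loop
vertex -2.216 -3.331 1.746
vertex -1.764 -3.023 1.342
vertex -1.686 -3.679 1.501
endloop
endfacet
facet normal -0.107 -0.676 0.729
outer loop
vertex -2.216 -3.331 1.746
vertex -1.686 -3.679 1.501
vertex -0.916 -2.617 2.598
endloop
endfacet
facet normal -0.542 -0.258 -0.800
outer loop
vertex -1.686 -3.679 1.501
vertex -1.764 -3.023 1.342
vertex -1.235 -3.372 1.096
endloop
endfacet
facet normal 0.673 -0.708 0.213
outer loop
vertex -1.686 -3.679 1.501
vertex -1.235 -3.372 1.096
vertex -0.916 -2.617 2.598
endloop
endfacet
facet normal -0.542 -0.258 -0.800
outer loop
vertex -1.235 -3.372 1.096
vertex -1.764 -3.023 1.342
vertex -1.313 -2.715 0.937
endloop
endfacet
facet normal 0.970 0.058 -0.235
outer loop
vertex -1.235 -3.372 1.096
vertex -1.313 -2.715 0.937
vertex -0.916 -2.617 2.598
endloop
endfacet
facet normal 0.330 0.913 0.241
outer loop
vertex -2.883 -0.23 3.669
vertex -3.217 -0.27 4.276
vertex -2.562 -0.493 4.225
endloop
endfacet
facet normal 0.795 0.578 -0.185
outer loop
vertex -2.883 -0.23 3.669
vertex -2.562 -0.493 4.225
vertex -2.486 -0.796 3.605
endloop
endfacet
facet normal 0.456 0.409 -0.790
outer loop
vertex -2.883 -0.23 3.669
vertex -2.486 -0.796 3.605
vertex -3.094 -0.76 3.273
endloop
endfacet
facet normal -0.217 0.638 -0.738
outer loop
vertex -2.883 -0.23 3.669
vertex -3.094 -0.76 3.273
vertex -3.546 -0.435 3.687
endloop
endfacet
facet normal -0.296 0.950 -0.101
outer loop
vertex -2.883 -0.23 3.669
vertex -3.546 -0.435 3.687
vertex -3.217 -0.27 4.276
endloop
endfacet
facet normal 0.991 -0.027 0.135
outer loop
vertex -2.486 -0.796 3.605
vertex -2.562 -0.493 4.225
vertex -2.574 -1.185 4.173
endloop
endfacet
facet normal 0.239 0.512 0.825
outer loop
vertex -2.562 -0.493 4.225
vertex -3.217 -0.27 4.276
vertex -3.026 -0.86 4.587
endloop
endfacet
facet normal -0.774 0.572 0.272
outer loop
vertex -3.217 -0.27 4.276
vertex -3.546 -0.435 3.687
vertex -3.634 -0.824 4.255
endloop
endfacet
facet normal -0.647 0.068 -0.760
outer loop
vertex -3.546 -0.435 3.687
vertex -3.094 -0.76 3.273
vertex -3.558 -1.127 3.635
endloop
endfacet
facet normal 0.443 -0.302 -0.844
outer loop
vertex -3.094 -0.76 3.273
vertex -2.486 -0.796 3.605
vertex -2.903 -1.35 3.584
endloop
endfacet
facet normal 0.217 -0.638 0.738
outer loop
vertex -3.237 -1.39 4.191
vertex -2.574 -1.185 4.173
vertex -3.026 -0.86 4.587
endloop
endfacet
facet normal -0.456 -0.409 0.790
outer loop
vertex -3.237 -1.39 4.191
vertex -3.026 -0.86 4.587
vertex -3.634 -0.824 4.255
endloop
endfacet
facet normal -0.795 -0.578 0.185
outer loop
vertex -3.237 -1.39 4.191
vertex -3.634 -0.824 4.255
vertex -3.558 -1.127 3.635
endloop
endfacet
facet normal -0.330 -0.913 -0.241
outer loop
vertex -3.237 -1.39 4.191
vertex -3.558 -1.127 3.635
vertex -2.903 -1.35 3.584
endloop
endfacet
facet normal 0.296 -0.950 0.101
outer loop
vertex -3.237 -1.39 4.191
vertex -2.903 -1.35 3.584
vertex -2.574 -1.185 4.173
endloop
endfacet
facet normal 0.647 -0.068 0.760
outer loop
vertex -3.026 -0.86 4.587
vertex -2.574 -1.185 4.173
vertex -2.562 -0.493 4.225
endloop
endfacet
facet normal -0.443 0.302 0.844
outer loop
vertex -3.634 -0.824 4.255
vertex -3.026 -0.86 4.587
vertex -3.217 -0.27 4.276
endloop
endfacet
facet normal -0.991 0.027 -0.135
outer loop
vertex -3.558 -1.127 3.635
vertex -3.634 -0.824 4.255
vertex -3.546 -0.435 3.687
endloop
endfacet
facet normal -0.239 -0.512 -0.825
outer loop
vertex -2.903 -1.35 3.584
vertex -3.558 -1.127 3.635
vertex -3.094 -0.76 3.273
endloop
endfacet
facet normal 0.774 -0.572 -0.272
outer loop
vertex -2.574 -1.185 4.173
vertex -2.903 -1.35 3.584
vertex -2.486 -0.796 3.605
endloop
endfacet

endsolid


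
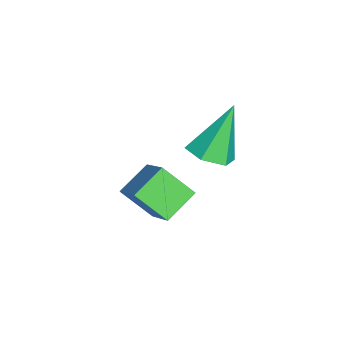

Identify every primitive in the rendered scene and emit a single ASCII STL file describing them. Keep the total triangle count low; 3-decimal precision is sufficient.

solid 
facet normal 0.298 -0.341 -0.891
outer loop
vertex 4.037 -0.829 2.505
vertex 3.396 -1.34 2.486
vertex 3.327 -0.585 2.174
endloop
endfacet
facet normal 0.283 0.954 0.096
outer loop
vertex 4.037 -0.829 2.505
vertex 3.327 -0.585 2.174
vertex 2.784 -0.64 4.314
endloop
endfacet
facet normal 0.298 -0.341 -0.891
outer loop
vertex 3.327 -0.585 2.174
vertex 3.396 -1.34 2.486
vertex 2.686 -1.096 2.155
endloop
endfacet
facet normal -0.615 0.777 -0.136
outer loop
vertex 3.327 -0.585 2.174
vertex 2.686 -1.096 2.155
vertex 2.784 -0.64 4.314
endloop
endfacet
facet normal 0.298 -0.342 -0.891
outer loop
vertex 2.686 -1.096 2.155
vertex 3.396 -1.34 2.486
vertex 2.755 -1.851 2.468
endloop
endfacet
facet normal -0.996 -0.066 0.059
outer loop
vertex 2.686 -1.096 2.155
vertex 2.755 -1.851 2.468
vertex 2.784 -0.64 4.314
endloop
endfacet
facet normal 0.297 -0.342 -0.892
outer loop
vertex 2.755 -1.851 2.468
vertex 3.396 -1.34 2.486
vertex 3.464 -2.095 2.798
endloop
endfacet
facet normal -0.478 -0.731 0.487
outer loop
vertex 2.755 -1.851 2.468
vertex 3.464 -2.095 2.798
vertex 2.784 -0.64 4.314
endloop
endfacet
facet normal 0.299 -0.341 -0.891
outer loop
vertex 3.464 -2.095 2.798
vertex 3.396 -1.34 2.486
vertex 4.105 -1.584 2.817
endloop
endfacet
facet normal 0.420 -0.553 0.719
outer loop
vertex 3.464 -2.095 2.798
vertex 4.105 -1.584 2.817
vertex 2.784 -0.64 4.314
endloop
endfacet
facet normal 0.299 -0.341 -0.891
outer loop
vertex 4.105 -1.584 2.817
vertex 3.396 -1.34 2.486
vertex 4.037 -0.829 2.505
endloop
endfacet
facet normal 0.801 0.289 0.525
outer loop
vertex 4.105 -1.584 2.817
vertex 4.037 -0.829 2.505
vertex 2.784 -0.64 4.314
endloop
endfacet
facet normal -0.739 -0.324 -0.590
outer loop
vertex 2.149 -3.334 0.752
vertex 2.439 -2.301 -0.178
vertex 2.996 -4.133 0.13
endloop
endfacet
facet normal -0.204 -0.727 0.656
outer loop
vertex 4.261 -3.579 1.138
vertex 2.149 -3.334 0.752
vertex 2.996 -4.133 0.13
endloop
endfacet
facet normal -0.740 -0.324 -0.590
outer loop
vertex 2.996 -4.133 0.13
vertex 2.439 -2.301 -0.178
vertex 3.286 -3.1 -0.801
endloop
endfacet
facet normal 0.641 -0.605 -0.472
outer loop
vertex 3.286 -3.1 -0.801
vertex 4.261 -3.579 1.138
vertex 2.996 -4.133 0.13
endloop
endfacet
facet normal -0.641 0.605 0.472
outer loop
vertex 2.149 -3.334 0.752
vertex 3.704 -1.747 0.83
vertex 2.439 -2.301 -0.178
endloop
endfacet
facet normal -0.204 -0.727 0.655
outer loop
vertex 3.414 -2.78 1.761
vertex 2.149 -3.334 0.752
vertex 4.261 -3.579 1.138
endloop
endfacet
facet normal -0.641 0.605 0.472
outer loop
vertex 3.414 -2.78 1.761
vertex 3.704 -1.747 0.83
vertex 2.149 -3.334 0.752
endloop
endfacet
facet normal 0.204 0.727 -0.655
outer loop
vertex 2.439 -2.301 -0.178
vertex 3.704 -1.747 0.83
vertex 3.286 -3.1 -0.801
endloop
endfacet
facet normal 0.641 -0.605 -0.472
outer loop
vertex 4.551 -2.546 0.208
vertex 4.261 -3.579 1.138
vertex 3.286 -3.1 -0.801
endloop
endfacet
facet normal 0.204 0.727 -0.655
outer loop
vertex 3.286 -3.1 -0.801
vertex 3.704 -1.747 0.83
vertex 4.551 -2.546 0.208
endloop
endfacet
facet normal 0.740 0.324 0.590
outer loop
vertex 4.551 -2.546 0.208
vertex 3.414 -2.78 1.761
vertex 4.261 -3.579 1.138
endloop
endfacet
facet normal 0.739 0.324 0.590
outer loop
vertex 3.704 -1.747 0.83
vertex 3.414 -2.78 1.761
vertex 4.551 -2.546 0.208
endloop
endfacet

endsolid


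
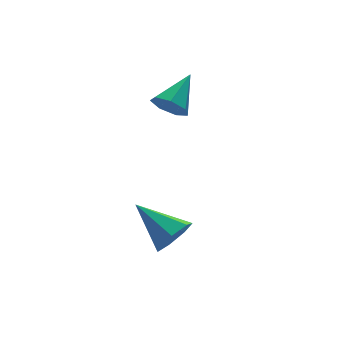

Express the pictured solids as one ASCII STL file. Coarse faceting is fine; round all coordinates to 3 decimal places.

solid 
facet normal -0.736 -0.436 -0.518
outer loop
vertex -0.277 -1.354 1.683
vertex -0.735 -0.98 2.019
vertex -0.413 -0.834 1.438
endloop
endfacet
facet normal 0.867 -0.008 -0.498
outer loop
vertex -0.277 -1.354 1.683
vertex -0.413 -0.834 1.438
vertex 0.375 -0.32 2.801
endloop
endfacet
facet normal -0.736 -0.437 -0.518
outer loop
vertex -0.413 -0.834 1.438
vertex -0.735 -0.98 2.019
vertex -0.791 -0.425 1.63
endloop
endfacet
facet normal 0.478 0.694 -0.538
outer loop
vertex -0.413 -0.834 1.438
vertex -0.791 -0.425 1.63
vertex 0.375 -0.32 2.801
endloop
endfacet
facet normal -0.735 -0.437 -0.518
outer loop
vertex -0.791 -0.425 1.63
vertex -0.735 -0.98 2.019
vertex -1.128 -0.433 2.115
endloop
endfacet
facet normal -0.063 0.998 -0.027
outer loop
vertex -0.791 -0.425 1.63
vertex -1.128 -0.433 2.115
vertex 0.375 -0.32 2.801
endloop
endfacet
facet normal -0.735 -0.437 -0.519
outer loop
vertex -1.128 -0.433 2.115
vertex -0.735 -0.98 2.019
vertex -1.169 -0.853 2.527
endloop
endfacet
facet normal -0.348 0.674 0.652
outer loop
vertex -1.128 -0.433 2.115
vertex -1.169 -0.853 2.527
vertex 0.375 -0.32 2.801
endloop
endfacet
facet normal -0.735 -0.437 -0.518
outer loop
vertex -1.169 -0.853 2.527
vertex -0.735 -0.98 2.019
vertex -0.883 -1.369 2.557
endloop
endfacet
facet normal -0.163 -0.033 0.986
outer loop
vertex -1.169 -0.853 2.527
vertex -0.883 -1.369 2.557
vertex 0.375 -0.32 2.801
endloop
endfacet
facet normal -0.736 -0.436 -0.518
outer loop
vertex -0.883 -1.369 2.557
vertex -0.735 -0.98 2.019
vertex -0.486 -1.592 2.181
endloop
endfacet
facet normal 0.353 -0.592 0.724
outer loop
vertex -0.883 -1.369 2.557
vertex -0.486 -1.592 2.181
vertex 0.375 -0.32 2.801
endloop
endfacet
facet normal -0.736 -0.436 -0.517
outer loop
vertex -0.486 -1.592 2.181
vertex -0.735 -0.98 2.019
vertex -0.277 -1.354 1.683
endloop
endfacet
facet normal 0.812 -0.580 0.063
outer loop
vertex -0.486 -1.592 2.181
vertex -0.277 -1.354 1.683
vertex 0.375 -0.32 2.801
endloop
endfacet
facet normal 0.364 -0.800 -0.477
outer loop
vertex -1.517 -3.47 -2.014
vertex -2.096 -3.897 -1.74
vertex -2.066 -3.493 -2.395
endloop
endfacet
facet normal 0.271 0.855 -0.442
outer loop
vertex -1.517 -3.47 -2.014
vertex -2.066 -3.493 -2.395
vertex -2.724 -2.523 -0.92
endloop
endfacet
facet normal 0.365 -0.800 -0.477
outer loop
vertex -2.066 -3.493 -2.395
vertex -2.096 -3.897 -1.74
vertex -2.637 -3.82 -2.283
endloop
endfacet
facet normal -0.478 0.621 -0.621
outer loop
vertex -2.066 -3.493 -2.395
vertex -2.637 -3.82 -2.283
vertex -2.724 -2.523 -0.92
endloop
endfacet
facet normal 0.366 -0.799 -0.478
outer loop
vertex -2.637 -3.82 -2.283
vertex -2.096 -3.897 -1.74
vertex -2.801 -4.206 -1.763
endloop
endfacet
facet normal -0.969 0.144 -0.199
outer loop
vertex -2.637 -3.82 -2.283
vertex -2.801 -4.206 -1.763
vertex -2.724 -2.523 -0.92
endloop
endfacet
facet normal 0.366 -0.799 -0.477
outer loop
vertex -2.801 -4.206 -1.763
vertex -2.096 -3.897 -1.74
vertex -2.435 -4.359 -1.226
endloop
endfacet
facet normal -0.834 -0.216 0.507
outer loop
vertex -2.801 -4.206 -1.763
vertex -2.435 -4.359 -1.226
vertex -2.724 -2.523 -0.92
endloop
endfacet
facet normal 0.365 -0.799 -0.478
outer loop
vertex -2.435 -4.359 -1.226
vertex -2.096 -3.897 -1.74
vertex -1.813 -4.165 -1.076
endloop
endfacet
facet normal -0.174 -0.189 0.966
outer loop
vertex -2.435 -4.359 -1.226
vertex -1.813 -4.165 -1.076
vertex -2.724 -2.523 -0.92
endloop
endfacet
facet normal 0.365 -0.799 -0.478
outer loop
vertex -1.813 -4.165 -1.076
vertex -2.096 -3.897 -1.74
vertex -1.405 -3.769 -1.427
endloop
endfacet
facet normal 0.515 0.207 0.832
outer loop
vertex -1.813 -4.165 -1.076
vertex -1.405 -3.769 -1.427
vertex -2.724 -2.523 -0.92
endloop
endfacet
facet normal 0.364 -0.800 -0.477
outer loop
vertex -1.405 -3.769 -1.427
vertex -2.096 -3.897 -1.74
vertex -1.517 -3.47 -2.014
endloop
endfacet
facet normal 0.713 0.671 0.206
outer loop
vertex -1.405 -3.769 -1.427
vertex -1.517 -3.47 -2.014
vertex -2.724 -2.523 -0.92
endloop
endfacet

endsolid


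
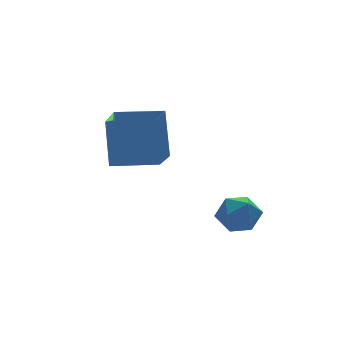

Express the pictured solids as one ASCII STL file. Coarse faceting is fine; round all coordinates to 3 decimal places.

solid 
facet normal -0.538 0.774 0.333
outer loop
vertex 0.729 -0.351 -0.708
vertex 0.127 -0.722 -0.818
vertex 0.461 -0.761 -0.187
endloop
endfacet
facet normal 0.102 0.756 0.647
outer loop
vertex 0.729 -0.351 -0.708
vertex 0.461 -0.761 -0.187
vertex 1.165 -0.752 -0.308
endloop
endfacet
facet normal 0.600 0.788 0.136
outer loop
vertex 0.729 -0.351 -0.708
vertex 1.165 -0.752 -0.308
vertex 1.267 -0.708 -1.014
endloop
endfacet
facet normal 0.267 0.827 -0.495
outer loop
vertex 0.729 -0.351 -0.708
vertex 1.267 -0.708 -1.014
vertex 0.626 -0.69 -1.33
endloop
endfacet
facet normal -0.436 0.819 -0.374
outer loop
vertex 0.729 -0.351 -0.708
vertex 0.626 -0.69 -1.33
vertex 0.127 -0.722 -0.818
endloop
endfacet
facet normal 0.166 0.129 0.978
outer loop
vertex 1.165 -0.752 -0.308
vertex 0.461 -0.761 -0.187
vertex 0.834 -1.37 -0.17
endloop
endfacet
facet normal -0.869 0.156 0.470
outer loop
vertex 0.461 -0.761 -0.187
vertex 0.127 -0.722 -0.818
vertex 0.193 -1.352 -0.486
endloop
endfacet
facet normal -0.704 0.227 -0.672
outer loop
vertex 0.127 -0.722 -0.818
vertex 0.626 -0.69 -1.33
vertex 0.295 -1.308 -1.192
endloop
endfacet
facet normal 0.434 0.242 -0.868
outer loop
vertex 0.626 -0.69 -1.33
vertex 1.267 -0.708 -1.014
vertex 0.999 -1.299 -1.313
endloop
endfacet
facet normal 0.972 0.182 0.152
outer loop
vertex 1.267 -0.708 -1.014
vertex 1.165 -0.752 -0.308
vertex 1.333 -1.338 -0.682
endloop
endfacet
facet normal -0.267 -0.827 0.495
outer loop
vertex 0.731 -1.709 -0.792
vertex 0.834 -1.37 -0.17
vertex 0.193 -1.352 -0.486
endloop
endfacet
facet normal -0.600 -0.788 -0.136
outer loop
vertex 0.731 -1.709 -0.792
vertex 0.193 -1.352 -0.486
vertex 0.295 -1.308 -1.192
endloop
endfacet
facet normal -0.102 -0.756 -0.647
outer loop
vertex 0.731 -1.709 -0.792
vertex 0.295 -1.308 -1.192
vertex 0.999 -1.299 -1.313
endloop
endfacet
facet normal 0.538 -0.774 -0.333
outer loop
vertex 0.731 -1.709 -0.792
vertex 0.999 -1.299 -1.313
vertex 1.333 -1.338 -0.682
endloop
endfacet
facet normal 0.436 -0.819 0.374
outer loop
vertex 0.731 -1.709 -0.792
vertex 1.333 -1.338 -0.682
vertex 0.834 -1.37 -0.17
endloop
endfacet
facet normal -0.434 -0.242 0.868
outer loop
vertex 0.193 -1.352 -0.486
vertex 0.834 -1.37 -0.17
vertex 0.461 -0.761 -0.187
endloop
endfacet
facet normal -0.972 -0.182 -0.152
outer loop
vertex 0.295 -1.308 -1.192
vertex 0.193 -1.352 -0.486
vertex 0.127 -0.722 -0.818
endloop
endfacet
facet normal -0.166 -0.129 -0.978
outer loop
vertex 0.999 -1.299 -1.313
vertex 0.295 -1.308 -1.192
vertex 0.626 -0.69 -1.33
endloop
endfacet
facet normal 0.869 -0.156 -0.470
outer loop
vertex 1.333 -1.338 -0.682
vertex 0.999 -1.299 -1.313
vertex 1.267 -0.708 -1.014
endloop
endfacet
facet normal 0.704 -0.227 0.672
outer loop
vertex 0.834 -1.37 -0.17
vertex 1.333 -1.338 -0.682
vertex 1.165 -0.752 -0.308
endloop
endfacet
facet normal -0.959 0.277 0.062
outer loop
vertex -2.029 0.918 1.282
vertex -1.666 1.886 2.58
vertex -1.764 2.041 0.371
endloop
endfacet
facet normal -0.219 -0.583 -0.782
outer loop
vertex -0.354 1.634 0.28
vertex -2.029 0.918 1.282
vertex -1.764 2.041 0.371
endloop
endfacet
facet normal -0.959 0.277 0.062
outer loop
vertex -1.764 2.041 0.371
vertex -1.666 1.886 2.58
vertex -1.401 3.009 1.67
endloop
endfacet
facet normal 0.180 0.764 -0.620
outer loop
vertex -1.401 3.009 1.67
vertex -0.354 1.634 0.28
vertex -1.764 2.041 0.371
endloop
endfacet
facet normal -0.180 -0.764 0.620
outer loop
vertex -2.029 0.918 1.282
vertex -0.256 1.479 2.489
vertex -1.666 1.886 2.58
endloop
endfacet
facet normal -0.219 -0.583 -0.783
outer loop
vertex -0.619 0.511 1.19
vertex -2.029 0.918 1.282
vertex -0.354 1.634 0.28
endloop
endfacet
facet normal -0.180 -0.764 0.620
outer loop
vertex -0.619 0.511 1.19
vertex -0.256 1.479 2.489
vertex -2.029 0.918 1.282
endloop
endfacet
facet normal 0.219 0.583 0.783
outer loop
vertex -1.666 1.886 2.58
vertex -0.256 1.479 2.489
vertex -1.401 3.009 1.67
endloop
endfacet
facet normal 0.180 0.764 -0.620
outer loop
vertex 0.009 2.602 1.578
vertex -0.354 1.634 0.28
vertex -1.401 3.009 1.67
endloop
endfacet
facet normal 0.219 0.583 0.782
outer loop
vertex -1.401 3.009 1.67
vertex -0.256 1.479 2.489
vertex 0.009 2.602 1.578
endloop
endfacet
facet normal 0.959 -0.277 -0.062
outer loop
vertex 0.009 2.602 1.578
vertex -0.619 0.511 1.19
vertex -0.354 1.634 0.28
endloop
endfacet
facet normal 0.959 -0.277 -0.062
outer loop
vertex -0.256 1.479 2.489
vertex -0.619 0.511 1.19
vertex 0.009 2.602 1.578
endloop
endfacet

endsolid


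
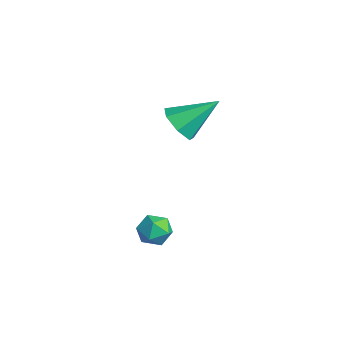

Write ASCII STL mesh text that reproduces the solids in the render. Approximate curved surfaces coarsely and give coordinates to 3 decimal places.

solid 
facet normal -0.974 0.014 0.227
outer loop
vertex 3.014 -0.562 -0.773
vertex 2.959 -1.37 -0.958
vertex 3.143 -1.133 -0.183
endloop
endfacet
facet normal -0.616 0.494 0.613
outer loop
vertex 3.014 -0.562 -0.773
vertex 3.143 -1.133 -0.183
vertex 3.634 -0.464 -0.229
endloop
endfacet
facet normal -0.292 0.942 0.163
outer loop
vertex 3.014 -0.562 -0.773
vertex 3.634 -0.464 -0.229
vertex 3.754 -0.288 -1.032
endloop
endfacet
facet normal -0.449 0.739 -0.503
outer loop
vertex 3.014 -0.562 -0.773
vertex 3.754 -0.288 -1.032
vertex 3.337 -0.848 -1.482
endloop
endfacet
facet normal -0.871 0.165 -0.463
outer loop
vertex 3.014 -0.562 -0.773
vertex 3.337 -0.848 -1.482
vertex 2.959 -1.37 -0.958
endloop
endfacet
facet normal -0.111 0.149 0.982
outer loop
vertex 3.634 -0.464 -0.229
vertex 3.143 -1.133 -0.183
vertex 3.963 -1.212 -0.078
endloop
endfacet
facet normal -0.691 -0.628 0.356
outer loop
vertex 3.143 -1.133 -0.183
vertex 2.959 -1.37 -0.958
vertex 3.546 -1.772 -0.528
endloop
endfacet
facet normal -0.524 -0.384 -0.760
outer loop
vertex 2.959 -1.37 -0.958
vertex 3.337 -0.848 -1.482
vertex 3.666 -1.596 -1.331
endloop
endfacet
facet normal 0.158 0.544 -0.824
outer loop
vertex 3.337 -0.848 -1.482
vertex 3.754 -0.288 -1.032
vertex 4.157 -0.927 -1.377
endloop
endfacet
facet normal 0.413 0.875 0.253
outer loop
vertex 3.754 -0.288 -1.032
vertex 3.634 -0.464 -0.229
vertex 4.341 -0.69 -0.602
endloop
endfacet
facet normal 0.449 -0.739 0.503
outer loop
vertex 4.286 -1.498 -0.787
vertex 3.963 -1.212 -0.078
vertex 3.546 -1.772 -0.528
endloop
endfacet
facet normal 0.292 -0.942 -0.163
outer loop
vertex 4.286 -1.498 -0.787
vertex 3.546 -1.772 -0.528
vertex 3.666 -1.596 -1.331
endloop
endfacet
facet normal 0.616 -0.494 -0.613
outer loop
vertex 4.286 -1.498 -0.787
vertex 3.666 -1.596 -1.331
vertex 4.157 -0.927 -1.377
endloop
endfacet
facet normal 0.974 -0.014 -0.227
outer loop
vertex 4.286 -1.498 -0.787
vertex 4.157 -0.927 -1.377
vertex 4.341 -0.69 -0.602
endloop
endfacet
facet normal 0.871 -0.165 0.463
outer loop
vertex 4.286 -1.498 -0.787
vertex 4.341 -0.69 -0.602
vertex 3.963 -1.212 -0.078
endloop
endfacet
facet normal -0.158 -0.544 0.824
outer loop
vertex 3.546 -1.772 -0.528
vertex 3.963 -1.212 -0.078
vertex 3.143 -1.133 -0.183
endloop
endfacet
facet normal -0.413 -0.875 -0.253
outer loop
vertex 3.666 -1.596 -1.331
vertex 3.546 -1.772 -0.528
vertex 2.959 -1.37 -0.958
endloop
endfacet
facet normal 0.111 -0.149 -0.982
outer loop
vertex 4.157 -0.927 -1.377
vertex 3.666 -1.596 -1.331
vertex 3.337 -0.848 -1.482
endloop
endfacet
facet normal 0.691 0.628 -0.356
outer loop
vertex 4.341 -0.69 -0.602
vertex 4.157 -0.927 -1.377
vertex 3.754 -0.288 -1.032
endloop
endfacet
facet normal 0.524 0.384 0.760
outer loop
vertex 3.963 -1.212 -0.078
vertex 4.341 -0.69 -0.602
vertex 3.634 -0.464 -0.229
endloop
endfacet
facet normal -0.200 -0.770 -0.606
outer loop
vertex -0.644 2.252 1.14
vertex -1.569 2.131 1.599
vertex -1.326 2.717 0.775
endloop
endfacet
facet normal 0.652 0.650 -0.390
outer loop
vertex -0.644 2.252 1.14
vertex -1.326 2.717 0.775
vertex -1.131 3.809 2.921
endloop
endfacet
facet normal -0.200 -0.770 -0.606
outer loop
vertex -1.326 2.717 0.775
vertex -1.569 2.131 1.599
vertex -2.191 2.74 1.031
endloop
endfacet
facet normal -0.107 0.890 -0.443
outer loop
vertex -1.326 2.717 0.775
vertex -2.191 2.74 1.031
vertex -1.131 3.809 2.921
endloop
endfacet
facet normal -0.201 -0.770 -0.606
outer loop
vertex -2.191 2.74 1.031
vertex -1.569 2.131 1.599
vertex -2.587 2.305 1.715
endloop
endfacet
facet normal -0.725 0.688 0.018
outer loop
vertex -2.191 2.74 1.031
vertex -2.587 2.305 1.715
vertex -1.131 3.809 2.921
endloop
endfacet
facet normal -0.201 -0.770 -0.606
outer loop
vertex -2.587 2.305 1.715
vertex -1.569 2.131 1.599
vertex -2.217 1.739 2.312
endloop
endfacet
facet normal -0.738 0.198 0.645
outer loop
vertex -2.587 2.305 1.715
vertex -2.217 1.739 2.312
vertex -1.131 3.809 2.921
endloop
endfacet
facet normal -0.201 -0.770 -0.606
outer loop
vertex -2.217 1.739 2.312
vertex -1.569 2.131 1.599
vertex -1.358 1.468 2.372
endloop
endfacet
facet normal -0.135 -0.214 0.968
outer loop
vertex -2.217 1.739 2.312
vertex -1.358 1.468 2.372
vertex -1.131 3.809 2.921
endloop
endfacet
facet normal -0.201 -0.770 -0.606
outer loop
vertex -1.358 1.468 2.372
vertex -1.569 2.131 1.599
vertex -0.658 1.696 1.85
endloop
endfacet
facet normal 0.629 -0.235 0.741
outer loop
vertex -1.358 1.468 2.372
vertex -0.658 1.696 1.85
vertex -1.131 3.809 2.921
endloop
endfacet
facet normal -0.200 -0.769 -0.606
outer loop
vertex -0.658 1.696 1.85
vertex -1.569 2.131 1.599
vertex -0.644 2.252 1.14
endloop
endfacet
facet normal 0.979 0.150 0.137
outer loop
vertex -0.658 1.696 1.85
vertex -0.644 2.252 1.14
vertex -1.131 3.809 2.921
endloop
endfacet

endsolid
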